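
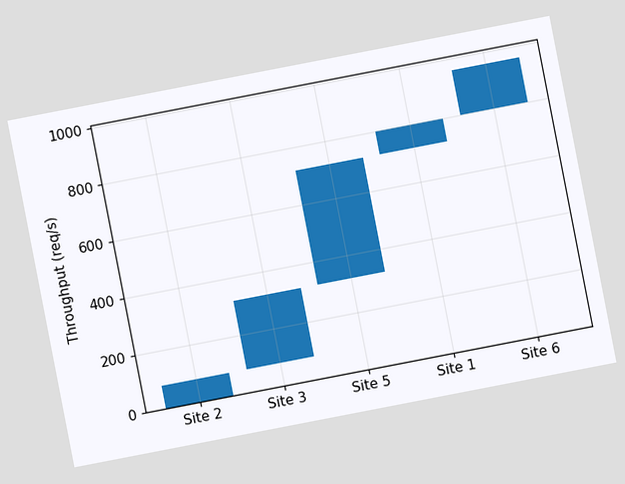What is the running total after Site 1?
The chart is tilted about 11° counter-clockwise. After Site 1 the running total reaches 800req/s.

800req/s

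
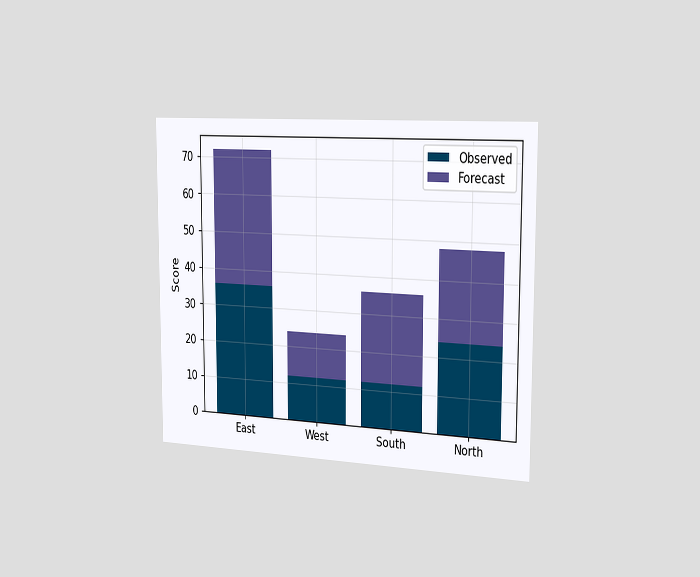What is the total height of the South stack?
36

The chart is viewed slightly from the right. The South stack's top reaches 36 on the y-axis.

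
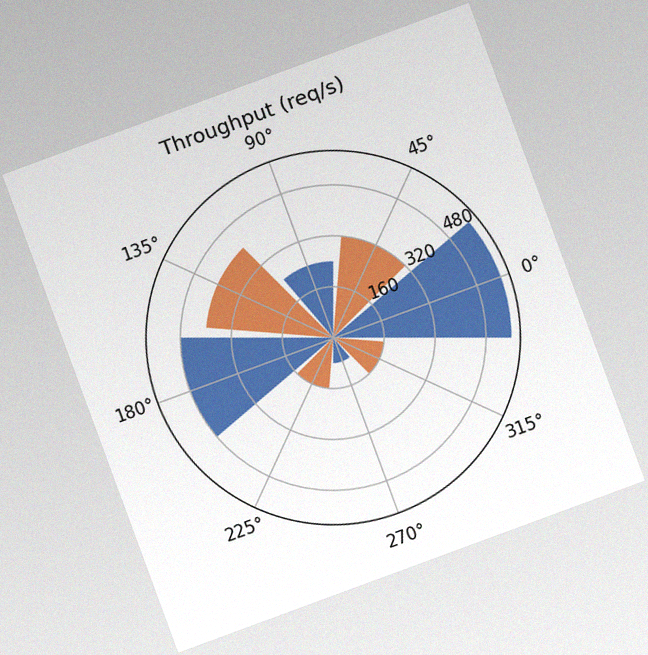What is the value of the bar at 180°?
The chart is tilted about 20° counter-clockwise, with some photo noise. The bar at 180° reaches 480req/s on the radial axis.

480req/s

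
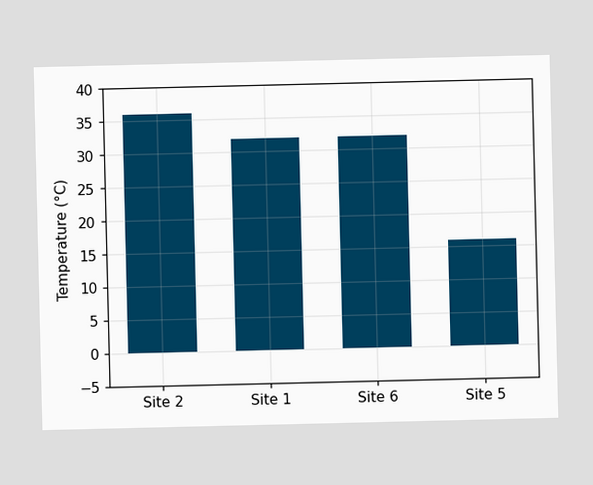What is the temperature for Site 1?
32°C

Reading along the chart's y-axis, the Site 1 bar reaches 32°C.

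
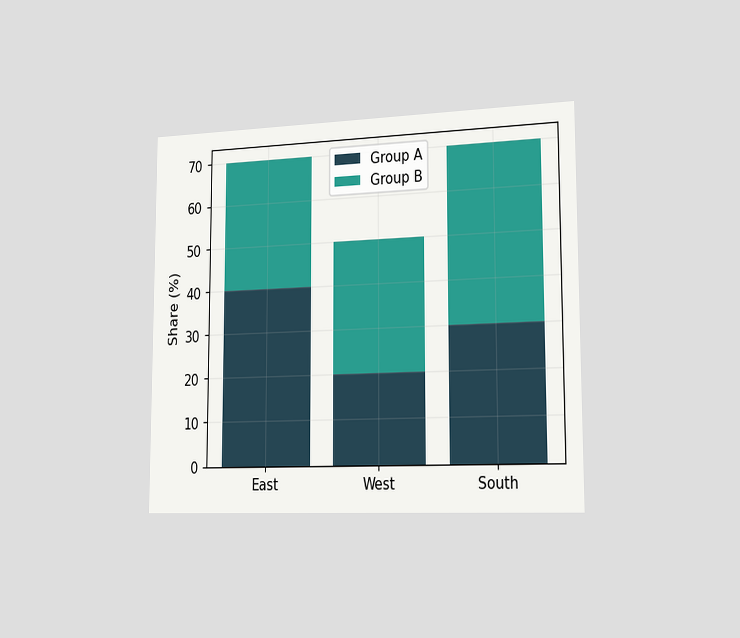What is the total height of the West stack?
The chart is viewed slightly from the right. The West stack's top reaches 50% on the y-axis.

50%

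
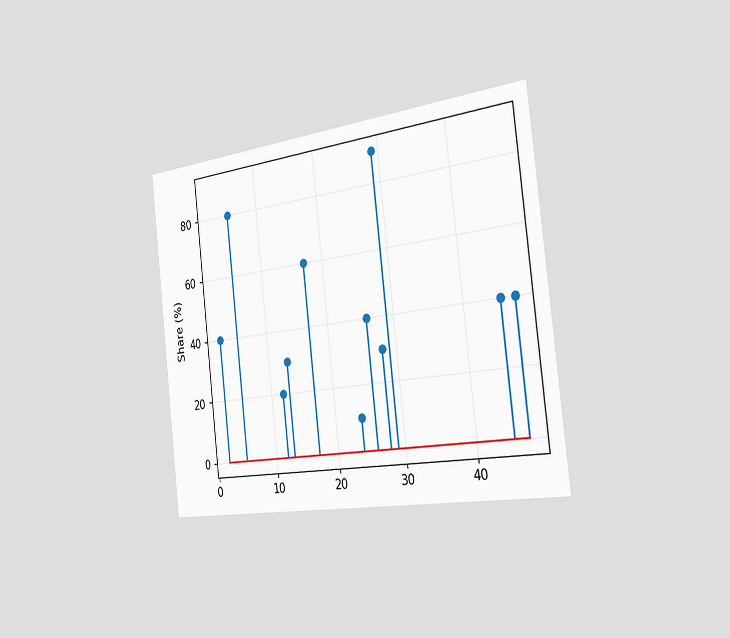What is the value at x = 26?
40%

The chart is tilted about 7° counter-clockwise and viewed slightly from the right. The stem at x=26 reaches 40%.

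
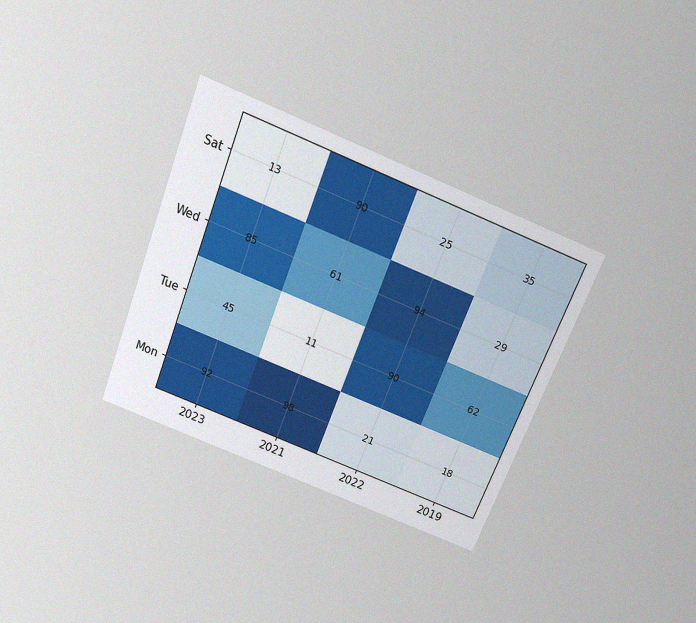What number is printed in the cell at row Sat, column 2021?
The chart is tilted about 21° clockwise and viewed slightly from above, with some photo noise. The (Sat, 2021) cell reads 90.

90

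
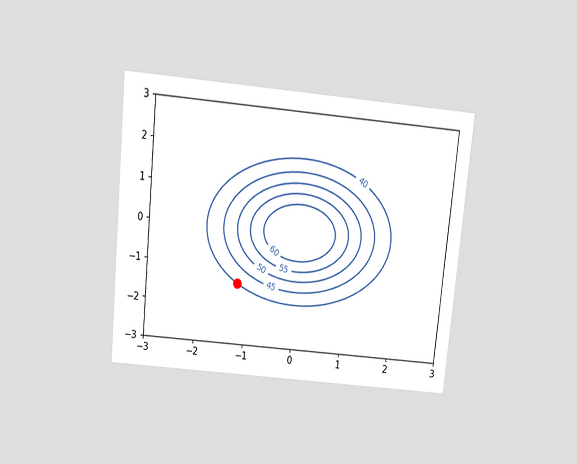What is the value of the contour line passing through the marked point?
The chart is tilted about 6° clockwise and viewed slightly from above. The marked point sits on the contour labelled 40.

40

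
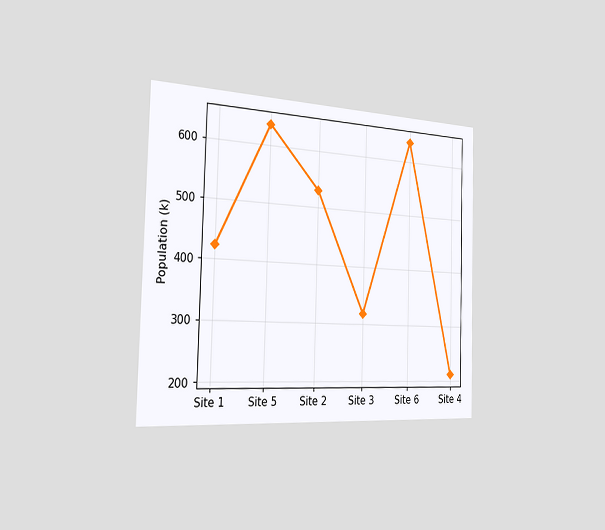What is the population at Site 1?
424k

The chart is viewed slightly from the left. At Site 1, the line is at 424k.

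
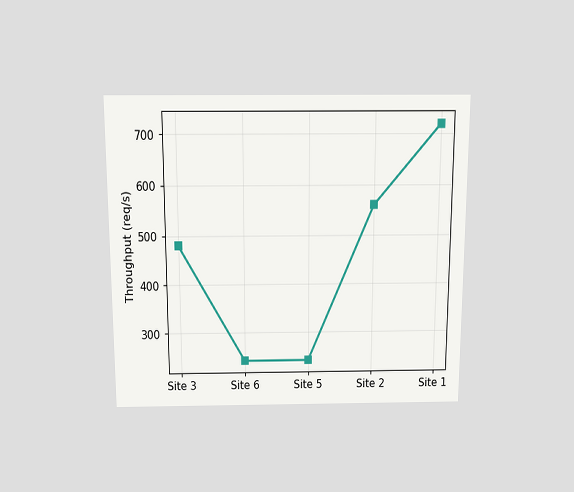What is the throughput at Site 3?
The chart is viewed slightly from above. At Site 3, the line is at 480req/s.

480req/s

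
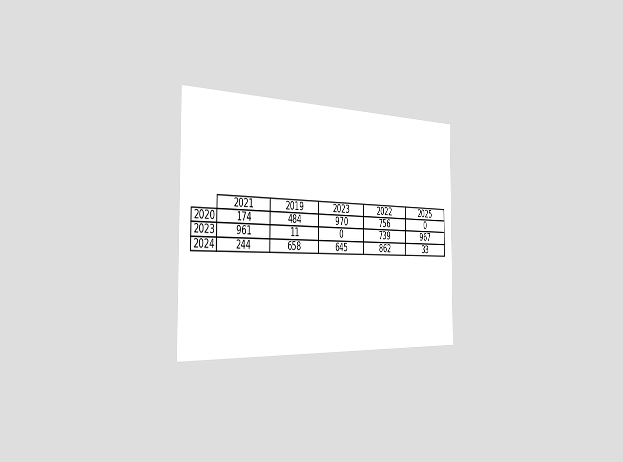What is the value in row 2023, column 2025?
The chart is viewed slightly from the left. The (2023, 2025) cell reads 967.

967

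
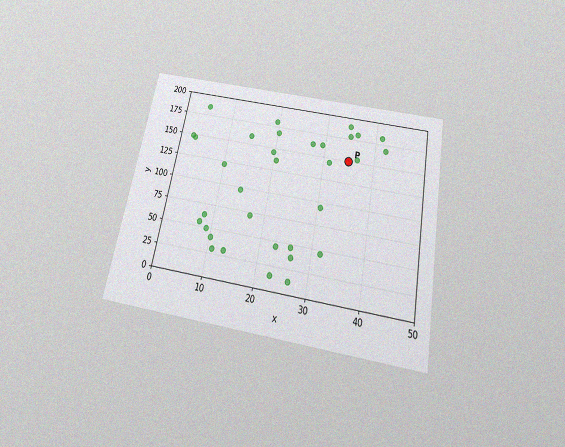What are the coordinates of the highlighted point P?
(35, 150)

The chart is tilted about 11° clockwise and viewed slightly from below, with some photo noise. Following the gridlines from P to each axis, P sits at (35, 150).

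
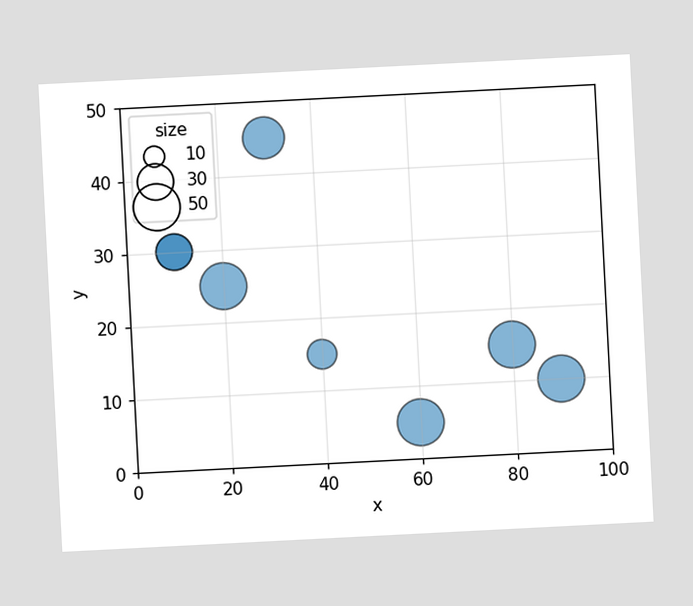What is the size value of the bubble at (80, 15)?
The chart is tilted about 3° counter-clockwise. Matching the bubble at (80, 15) against the size legend gives 50.

50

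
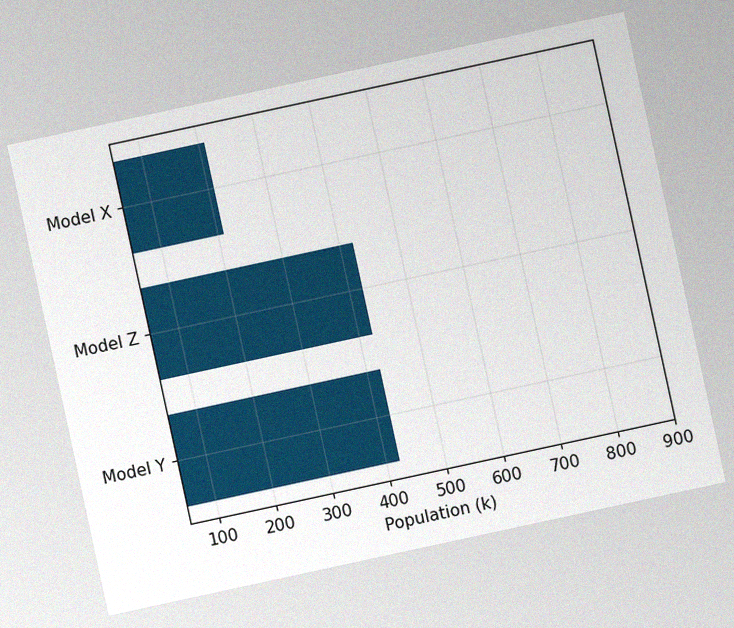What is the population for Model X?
212k

The chart is tilted about 12° counter-clockwise, with some photo noise. Reading along the chart's x-axis, the Model X bar reaches 212k.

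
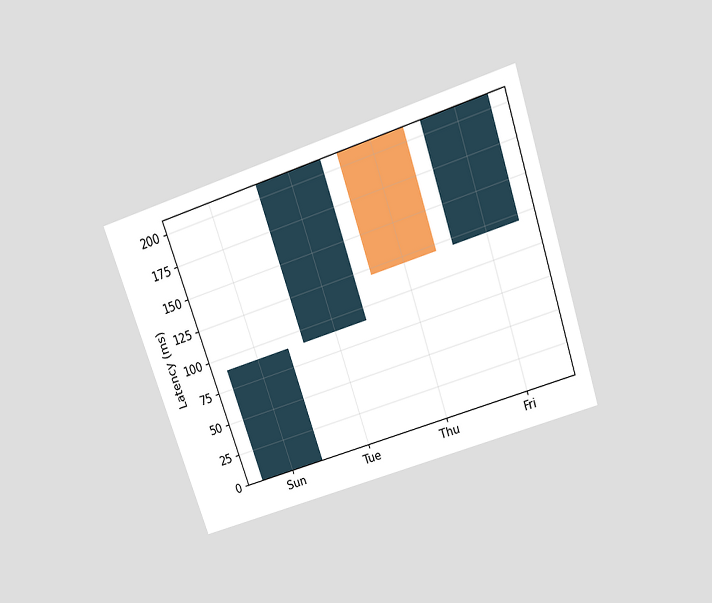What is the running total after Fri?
The chart is tilted about 19° counter-clockwise and viewed slightly from above. After Fri the running total reaches 210ms.

210ms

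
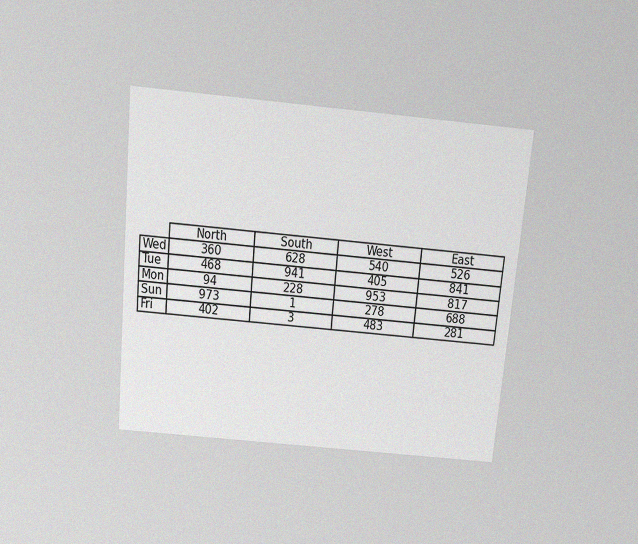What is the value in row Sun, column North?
The chart is tilted about 5° clockwise and viewed slightly from above, with some photo noise. The (Sun, North) cell reads 973.

973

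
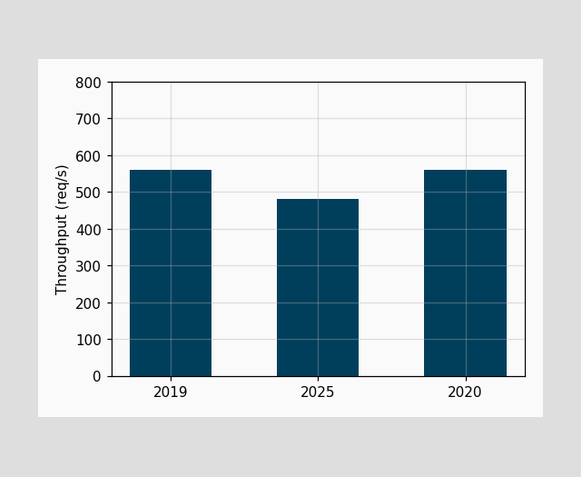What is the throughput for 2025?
480req/s

Reading along the chart's y-axis, the 2025 bar reaches 480req/s.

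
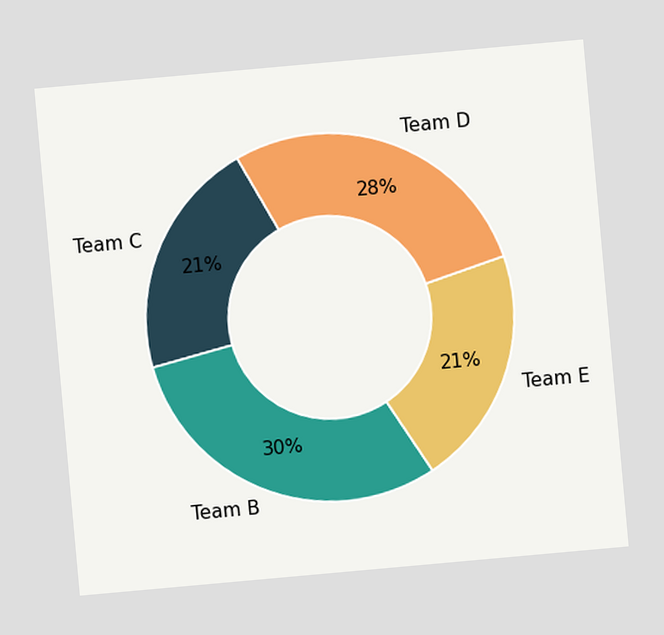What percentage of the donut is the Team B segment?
The chart is tilted about 5° counter-clockwise. The Team B segment takes up 30% of the ring.

30%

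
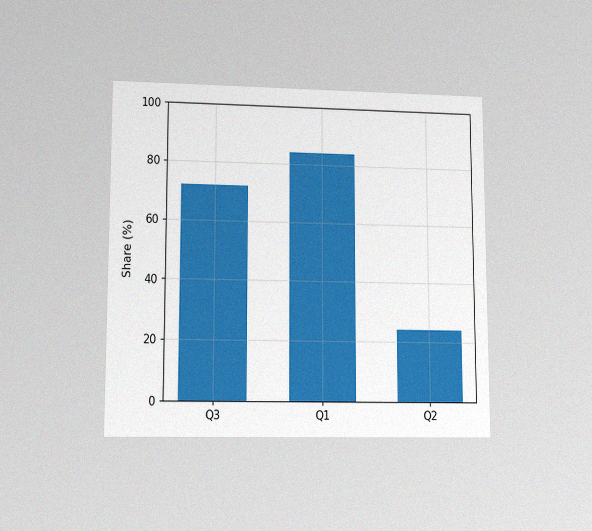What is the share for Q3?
The chart is viewed at a slight angle, with some photo noise. Reading along the chart's y-axis, the Q3 bar reaches 72%.

72%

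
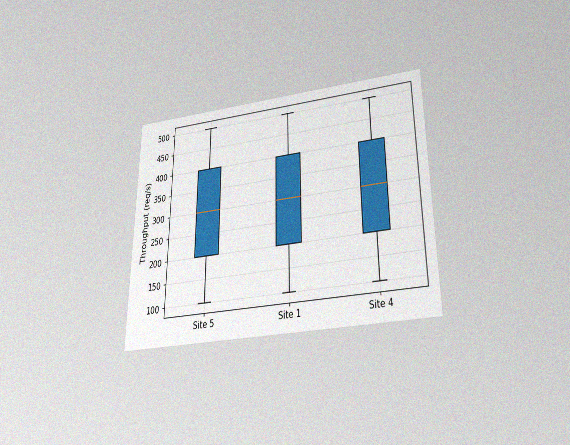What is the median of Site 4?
300req/s

The chart is viewed slightly from below, with some photo noise. The median line in the Site 4 box sits at 300req/s.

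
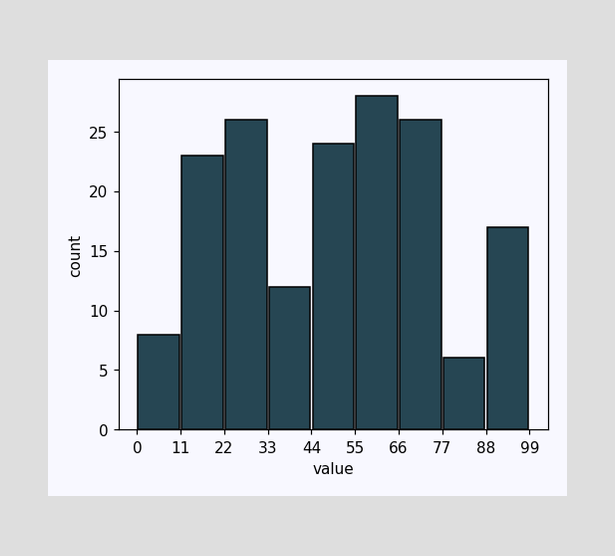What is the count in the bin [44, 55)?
The [44, 55) bin has height 24.

24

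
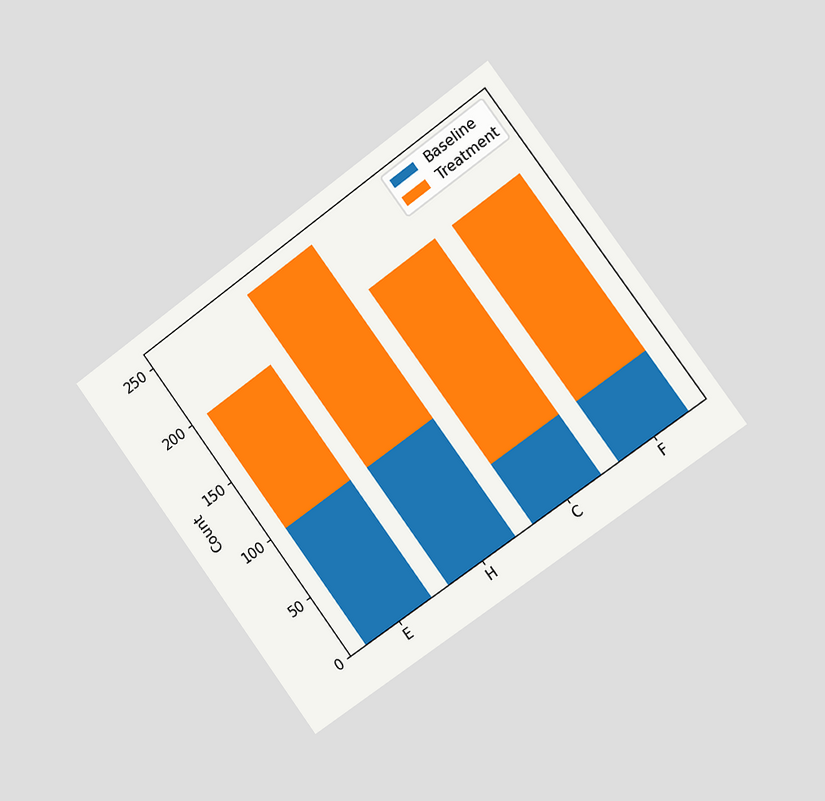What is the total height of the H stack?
250

The chart is tilted about 36° counter-clockwise and viewed slightly from the right. The H stack's top reaches 250 on the y-axis.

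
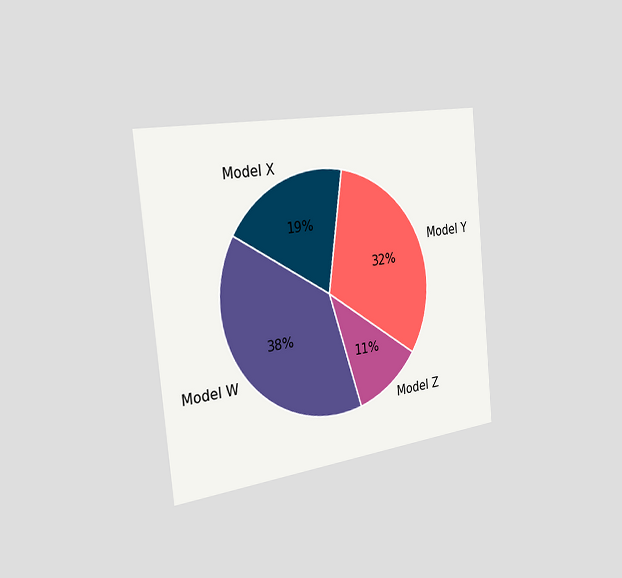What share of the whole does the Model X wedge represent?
The chart is tilted about 6° counter-clockwise and viewed slightly from the left. The Model X slice takes up 19% of the pie.

19%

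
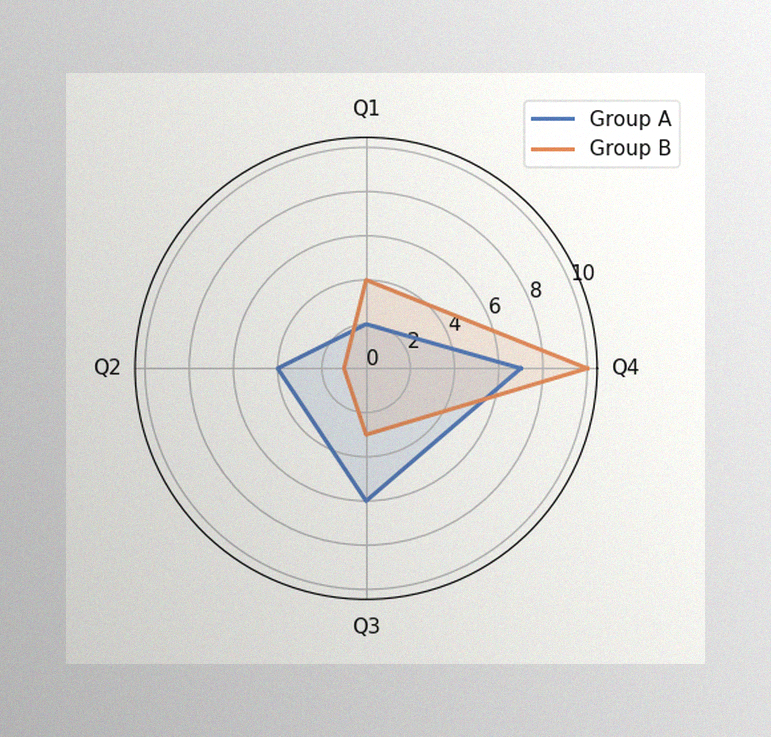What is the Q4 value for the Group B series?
The image has some photo noise and uneven lighting. On the Q4 axis, Group B reaches 10.

10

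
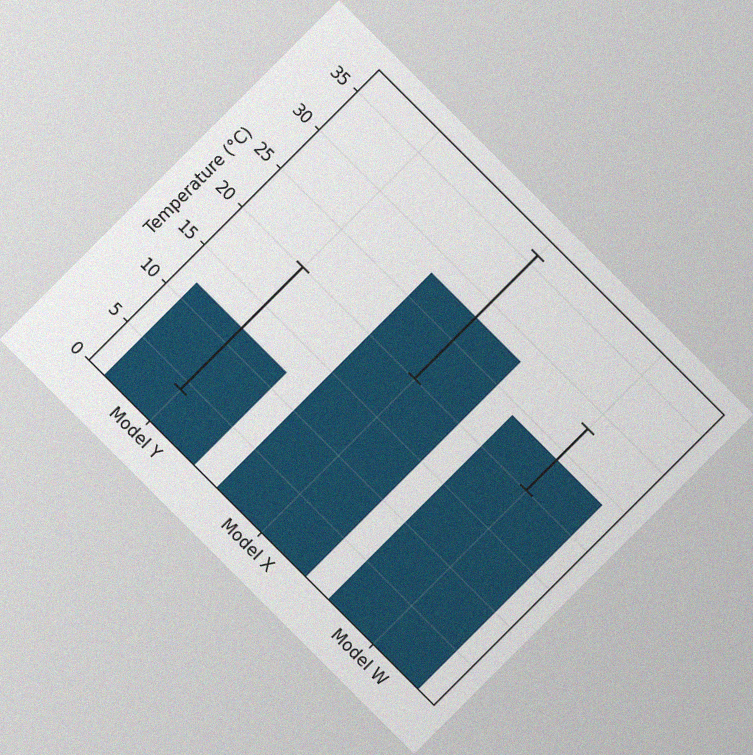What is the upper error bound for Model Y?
The chart is tilted about 45° clockwise, with some photo noise. The Model Y bar's upper whisker reaches 20°C.

20°C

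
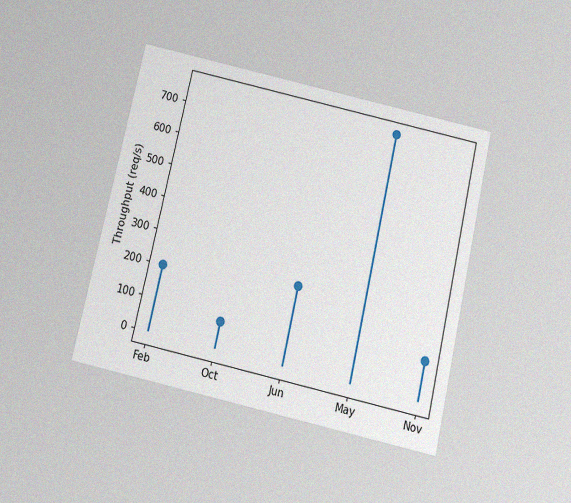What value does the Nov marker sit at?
120req/s

The chart is tilted about 13° clockwise and viewed slightly from below, with some photo noise. The Nov marker sits at 120req/s.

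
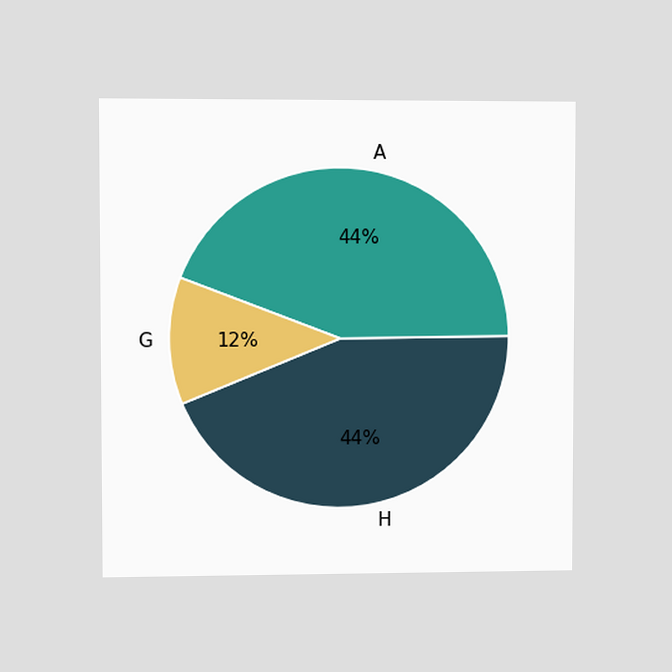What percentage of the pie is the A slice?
The chart is viewed at a slight angle. The A slice takes up 44% of the pie.

44%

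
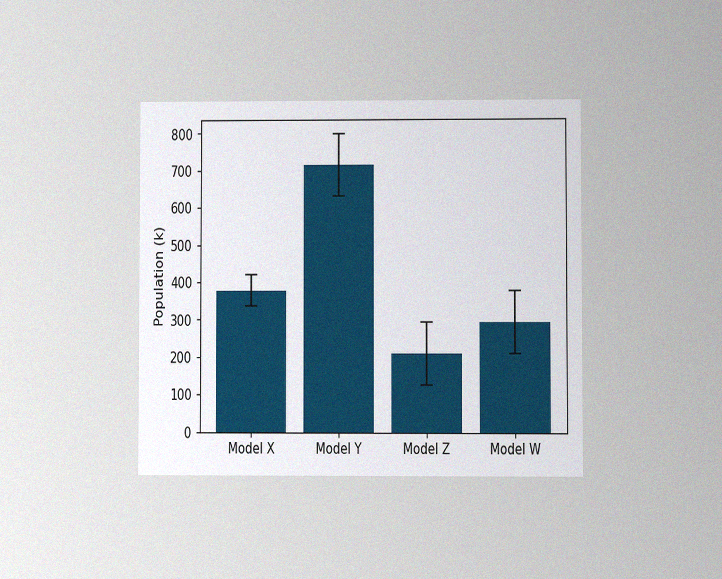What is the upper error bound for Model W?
378k

The chart is viewed at a slight angle, with some photo noise. The Model W bar's upper whisker reaches 378k.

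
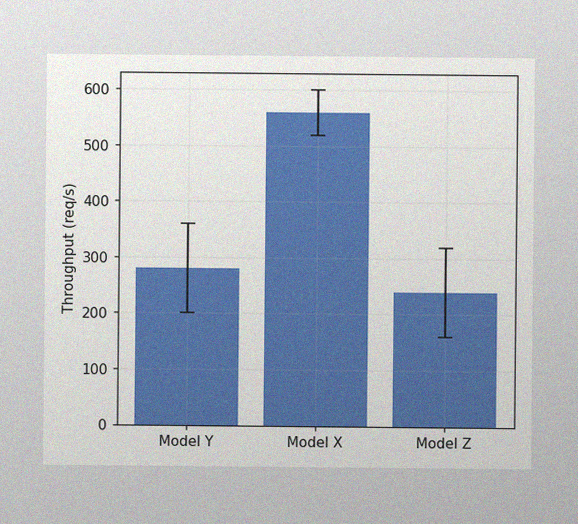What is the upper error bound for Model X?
The image has some photo noise and uneven lighting. The Model X bar's upper whisker reaches 600req/s.

600req/s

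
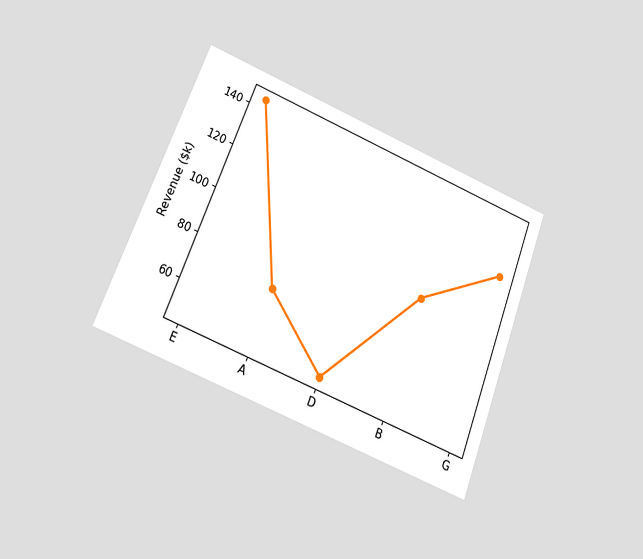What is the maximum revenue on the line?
The chart is tilted about 21° clockwise and viewed at a slight angle. The highest point is at E, and reading across to the y-axis gives $144k.

$144k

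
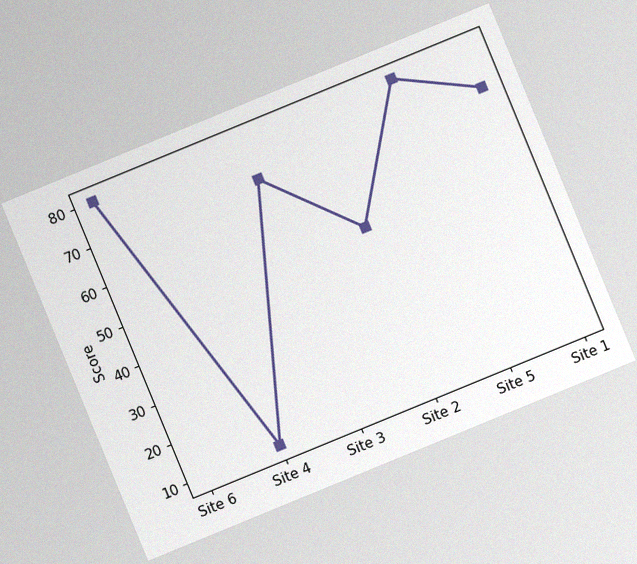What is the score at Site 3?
The chart is tilted about 22° counter-clockwise, with some photo noise. At Site 3, the line is at 70.

70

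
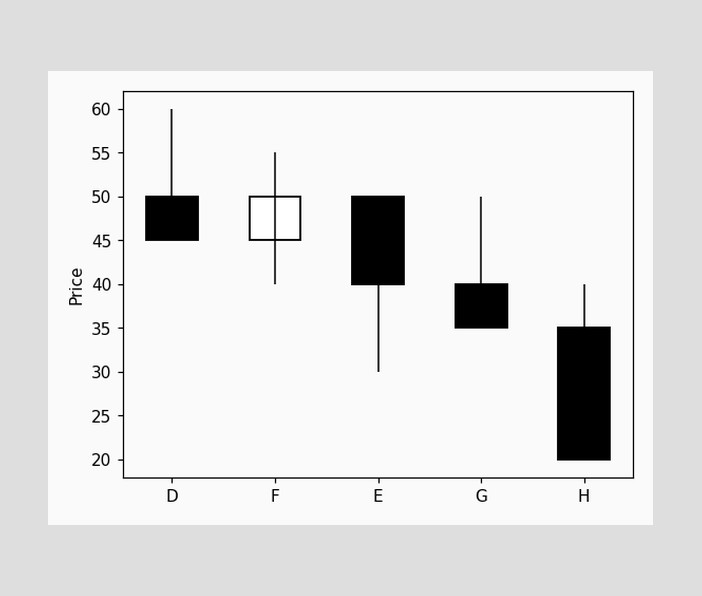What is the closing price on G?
35

The G candle closes at 35.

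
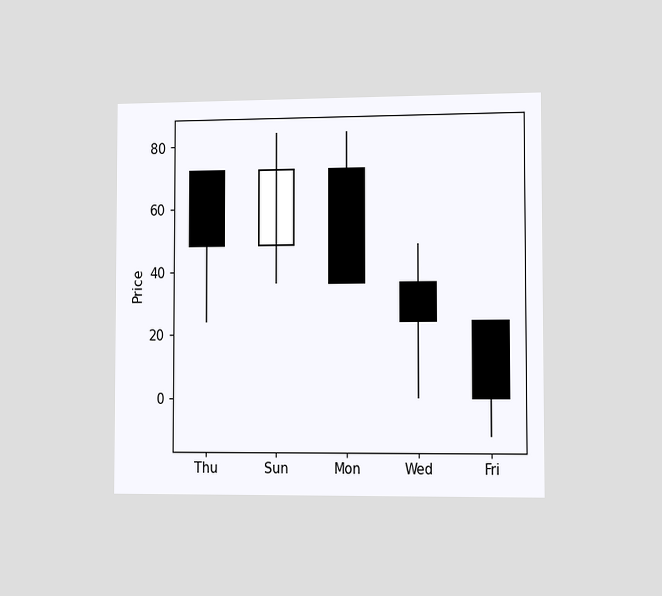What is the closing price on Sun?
The chart is viewed slightly from the right. The Sun candle closes at 72.

72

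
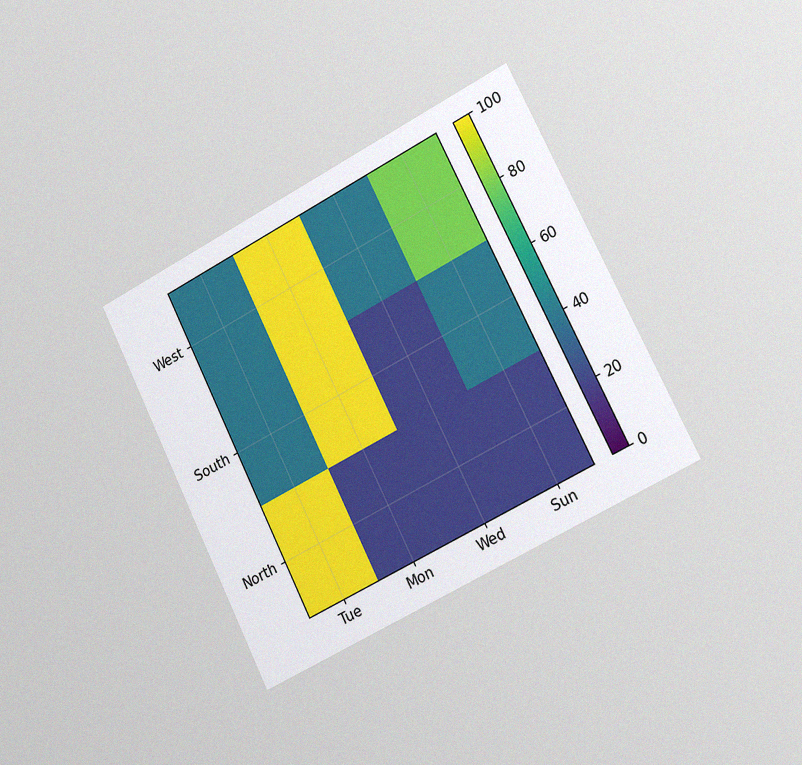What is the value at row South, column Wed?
The chart is tilted about 26° counter-clockwise and viewed slightly from the right, with some photo noise. Matching cell (South, Wed) against the colorbar gives 20.

20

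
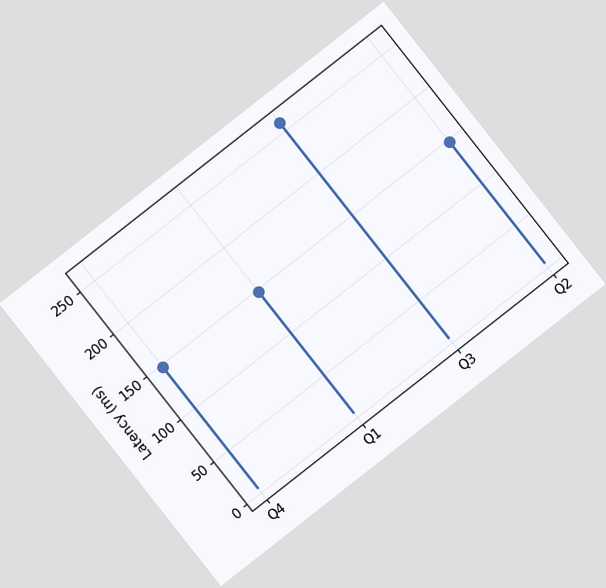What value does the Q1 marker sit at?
The chart is tilted about 38° counter-clockwise. The Q1 marker sits at 148ms.

148ms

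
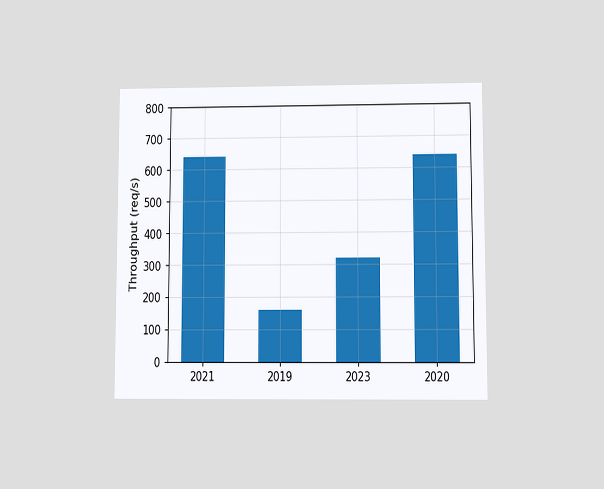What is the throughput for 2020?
640req/s

The chart is viewed at a slight angle. Reading along the chart's y-axis, the 2020 bar reaches 640req/s.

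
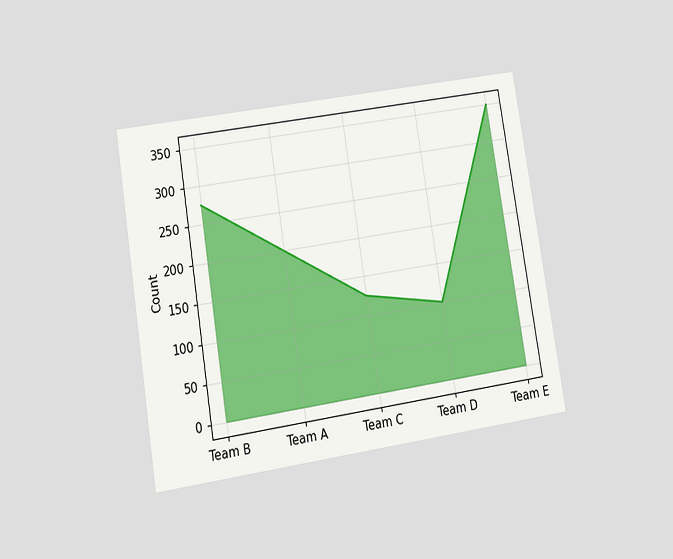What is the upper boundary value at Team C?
The chart is tilted about 9° counter-clockwise and viewed at a slight angle. At Team C the upper boundary is at 125.

125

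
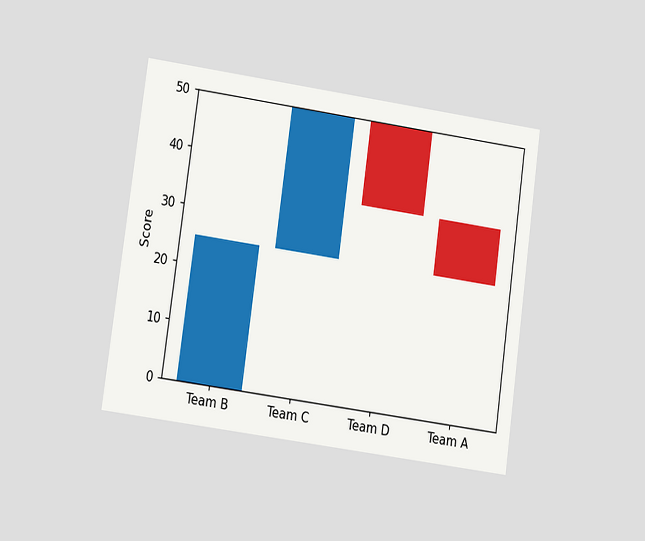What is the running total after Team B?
The chart is tilted about 8° clockwise and viewed at a slight angle. After Team B the running total reaches 25.

25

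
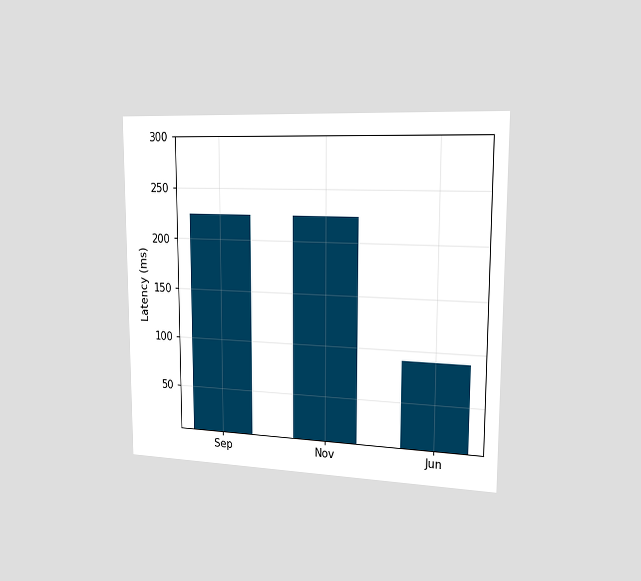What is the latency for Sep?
225ms

The chart is viewed slightly from the right. Reading along the chart's y-axis, the Sep bar reaches 225ms.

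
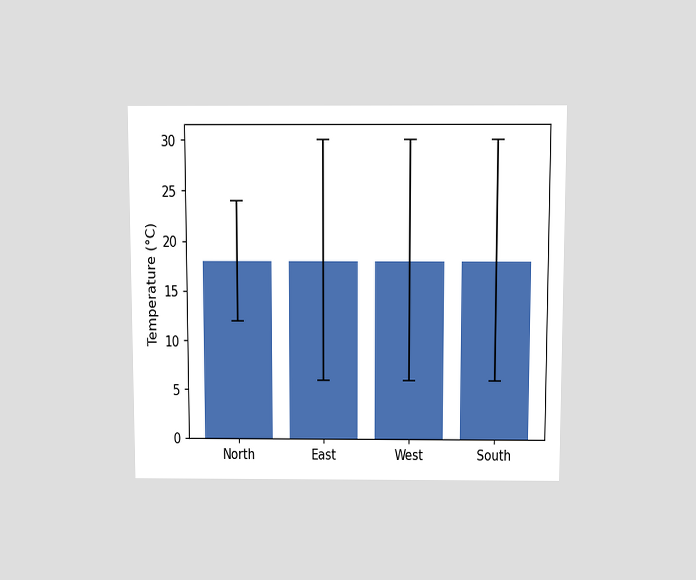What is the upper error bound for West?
The chart is viewed slightly from above. The West bar's upper whisker reaches 30°C.

30°C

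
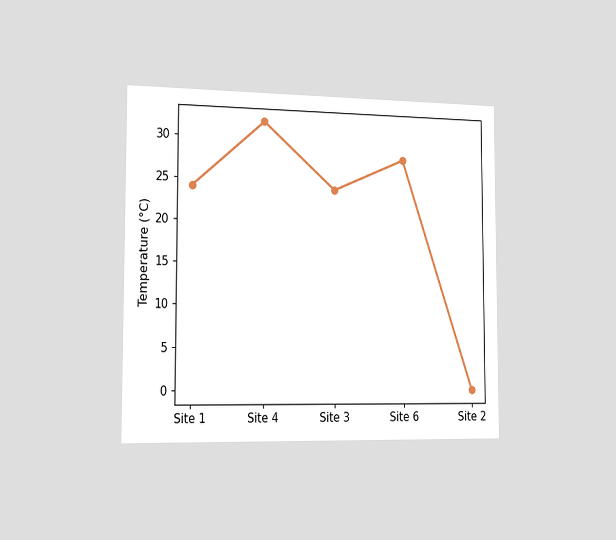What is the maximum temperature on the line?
32°C

The chart is viewed slightly from the left. The highest point is at Site 4, and reading across to the y-axis gives 32°C.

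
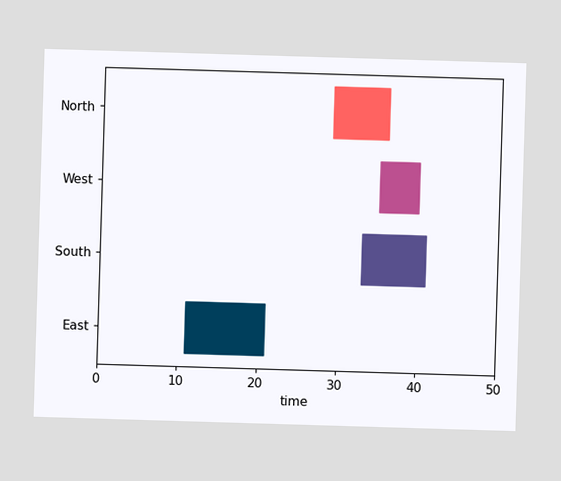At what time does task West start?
35

The West bar begins at t=35.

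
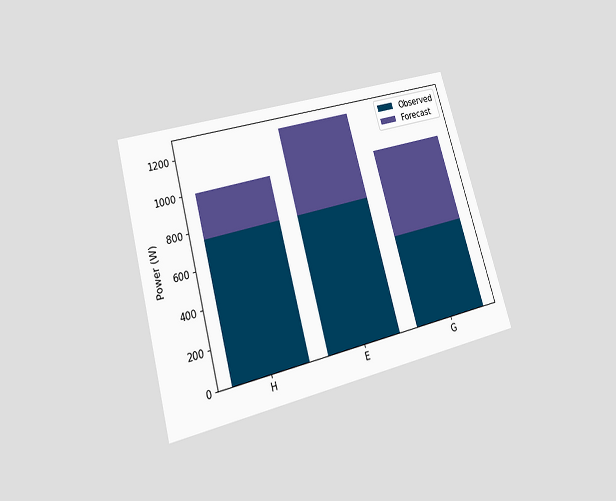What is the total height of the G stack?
1000W

The chart is tilted about 16° counter-clockwise and viewed at a slight angle. The G stack's top reaches 1000W on the y-axis.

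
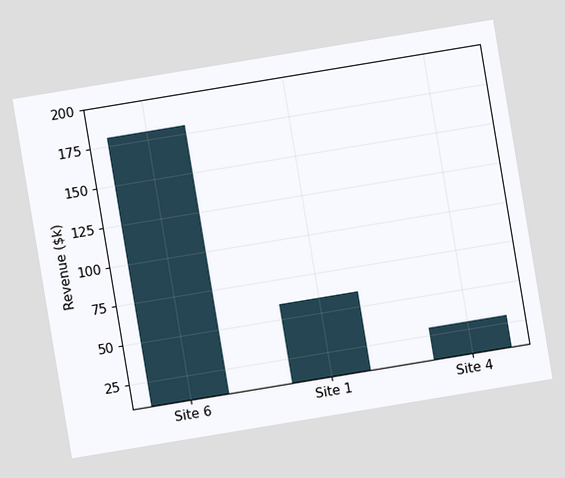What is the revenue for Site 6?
$180k

The chart is tilted about 9° counter-clockwise. Reading along the chart's y-axis, the Site 6 bar reaches $180k.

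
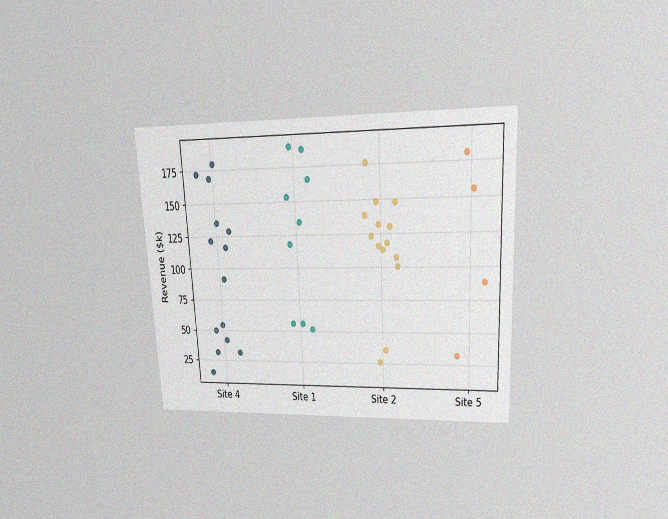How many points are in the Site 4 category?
The chart is tilted about 3° counter-clockwise and viewed at a slight angle, with some photo noise. Counting the markers in the Site 4 column gives 14.

14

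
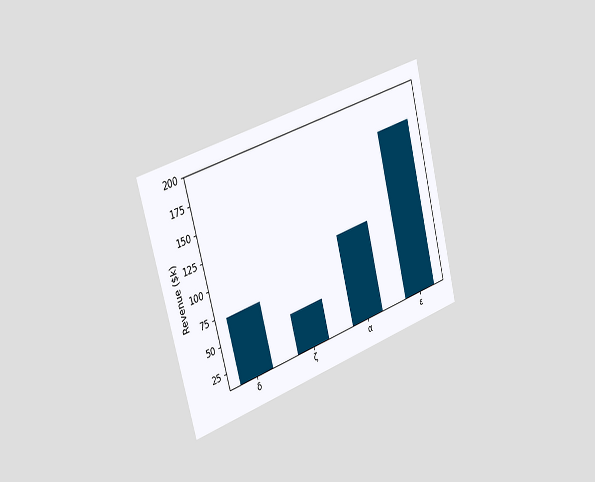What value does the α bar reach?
The chart is tilted about 15° counter-clockwise and viewed slightly from the left. Reading along the chart's y-axis, the α bar reaches $96k.

$96k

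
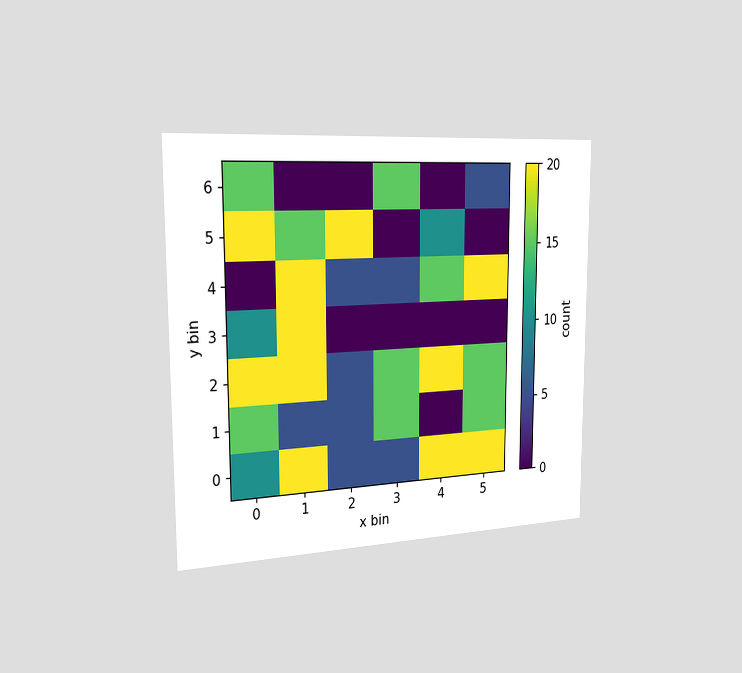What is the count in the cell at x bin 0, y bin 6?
The chart is viewed slightly from the left. Matching the cell (0, 6) against the colorbar gives 15.

15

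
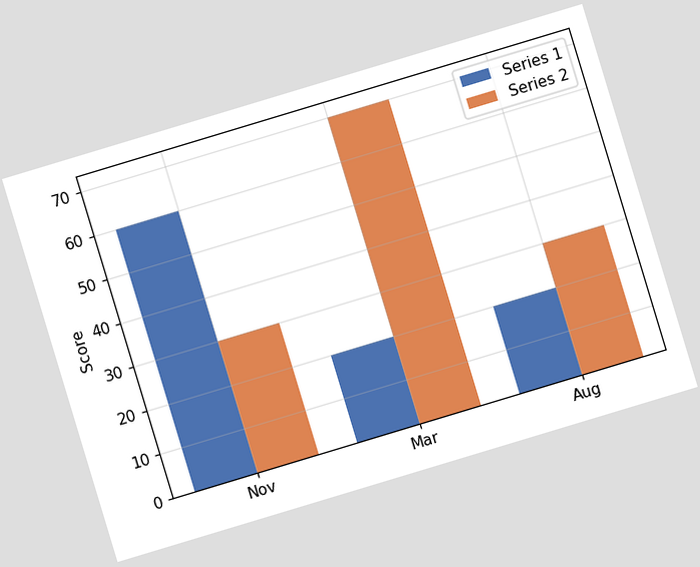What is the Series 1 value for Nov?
The chart is tilted about 17° counter-clockwise. The Series 1 bar at Nov reaches 60 on the y-axis.

60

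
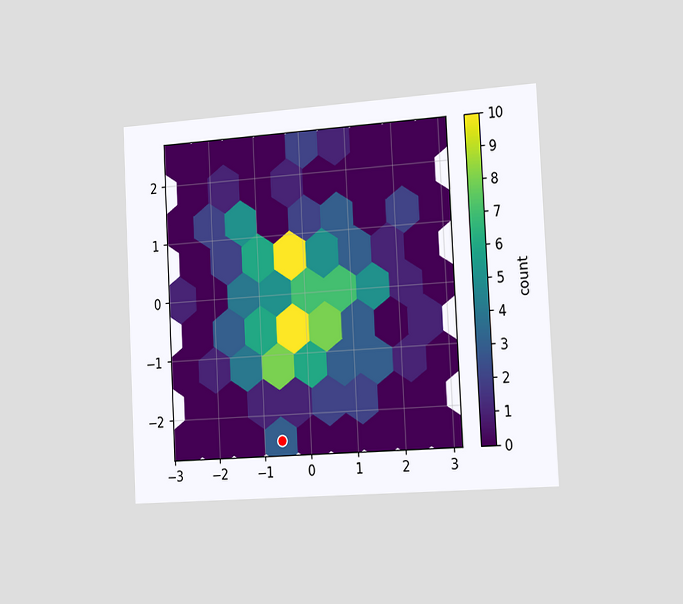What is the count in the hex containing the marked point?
The chart is tilted about 3° counter-clockwise and viewed slightly from the right. The marked hex reads 3 on the colorbar.

3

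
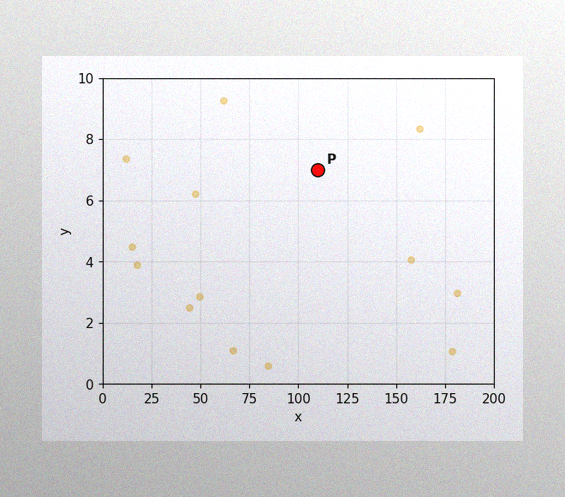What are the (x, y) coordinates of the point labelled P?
The image has some photo noise and uneven lighting. Following the gridlines from P to each axis, P sits at (110, 7).

(110, 7)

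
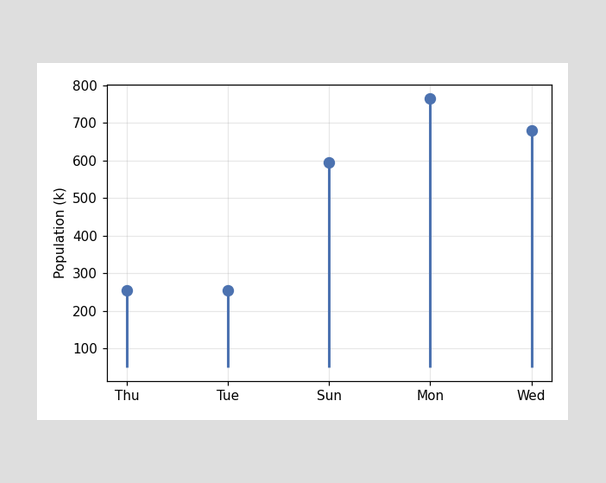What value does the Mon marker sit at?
The Mon marker sits at 765k.

765k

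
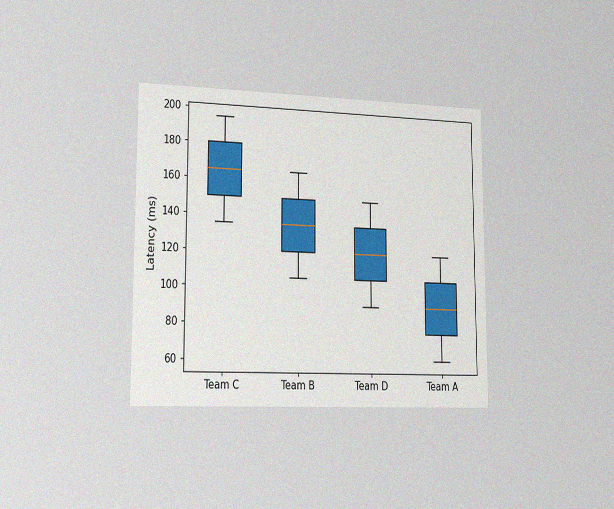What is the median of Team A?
90ms

The chart is viewed slightly from the left, with some photo noise. The median line in the Team A box sits at 90ms.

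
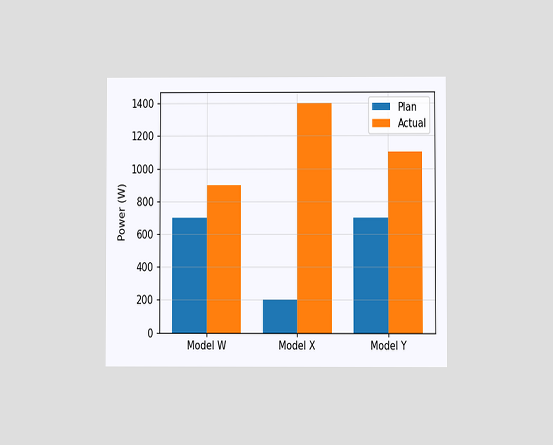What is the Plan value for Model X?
The chart is viewed at a slight angle. The Plan bar at Model X reaches 200W on the y-axis.

200W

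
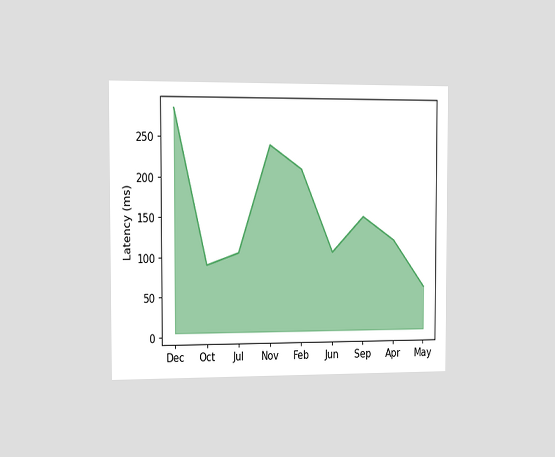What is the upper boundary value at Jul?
105ms

The chart is viewed slightly from the left. At Jul the upper boundary is at 105ms.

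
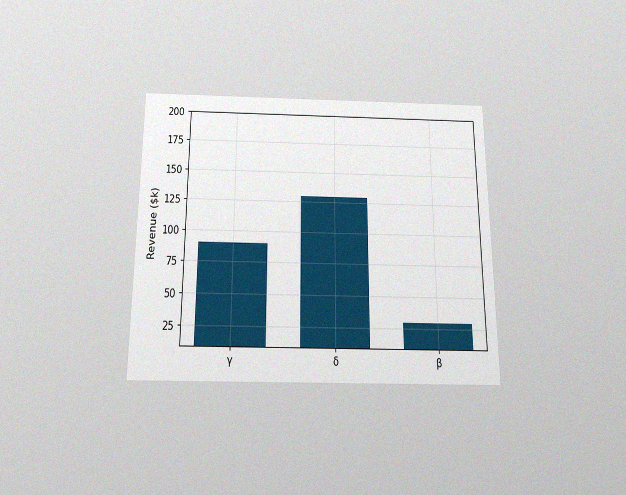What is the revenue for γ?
The chart is viewed slightly from below, with some photo noise. Reading along the chart's y-axis, the γ bar reaches $90k.

$90k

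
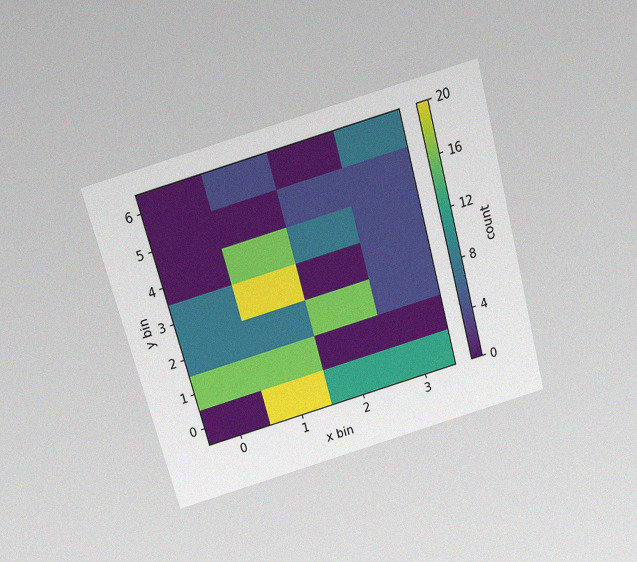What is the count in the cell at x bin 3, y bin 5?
4

The chart is tilted about 15° counter-clockwise and viewed slightly from above, with some photo noise. Matching the cell (3, 5) against the colorbar gives 4.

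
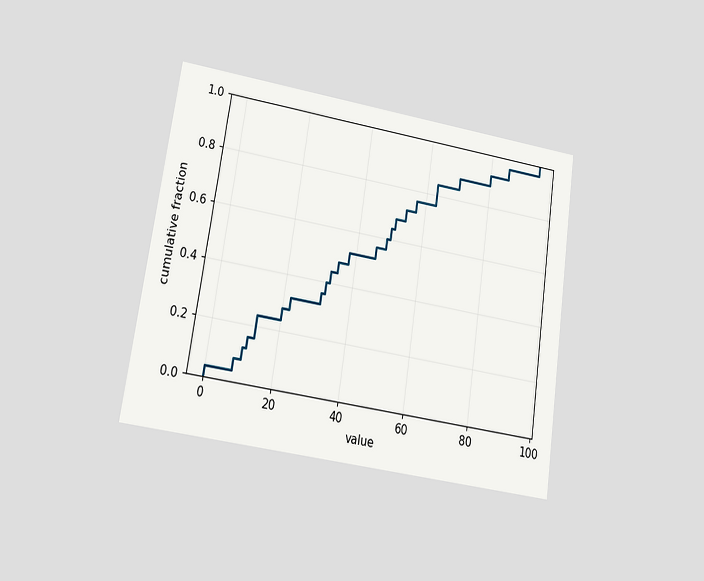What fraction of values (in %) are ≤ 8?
8%

The chart is tilted about 9° clockwise and viewed at a slight angle. At x=8 the ECDF step is at 8%.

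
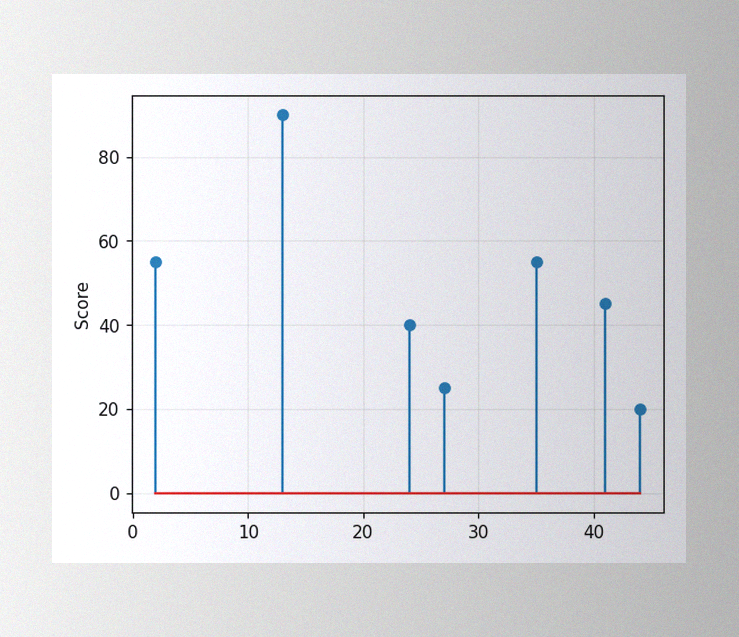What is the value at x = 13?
The image has some photo noise and uneven lighting. The stem at x=13 reaches 90.

90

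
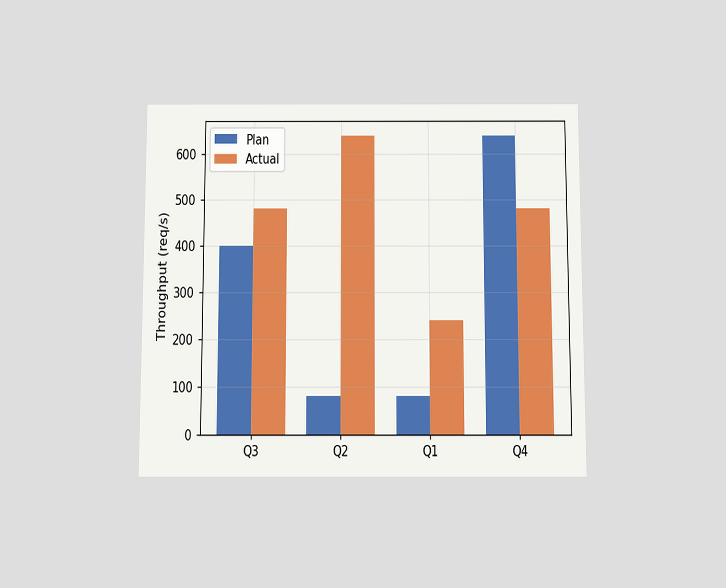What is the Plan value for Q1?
80req/s

The chart is viewed slightly from below. The Plan bar at Q1 reaches 80req/s on the y-axis.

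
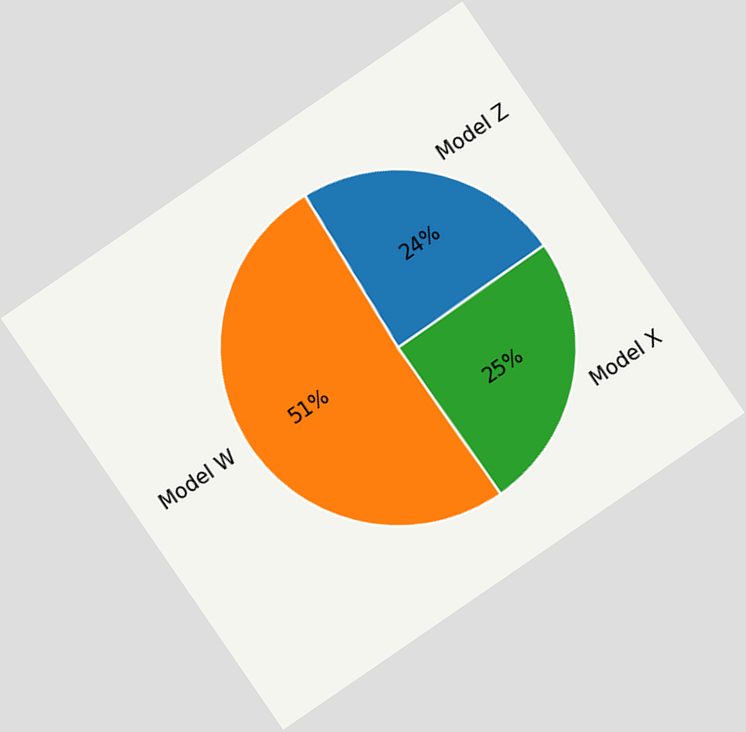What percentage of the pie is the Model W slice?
The chart is tilted about 34° counter-clockwise. The Model W slice takes up 51% of the pie.

51%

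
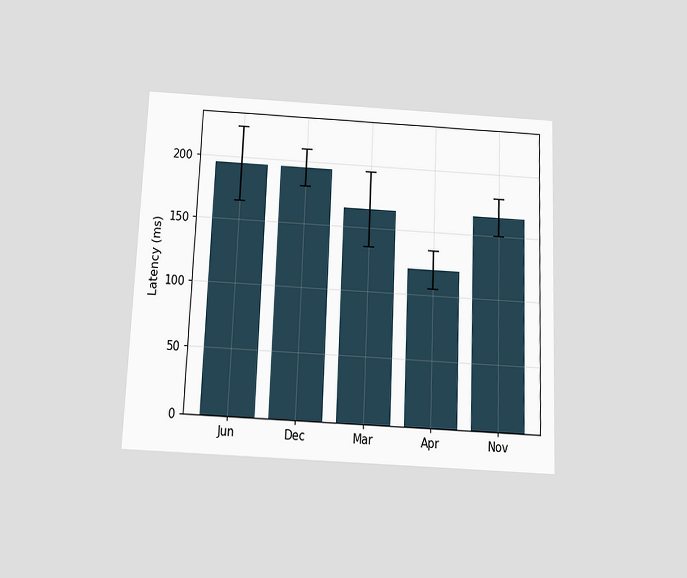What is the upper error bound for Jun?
225ms

The chart is tilted about 2° clockwise and viewed slightly from below. The Jun bar's upper whisker reaches 225ms.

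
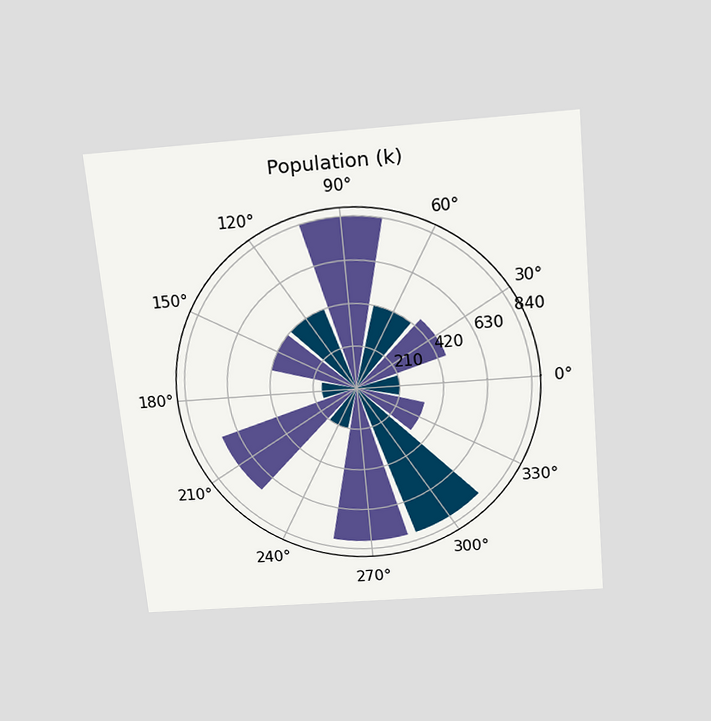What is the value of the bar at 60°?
The chart is tilted about 5° counter-clockwise and viewed slightly from above. The bar at 60° reaches 420k on the radial axis.

420k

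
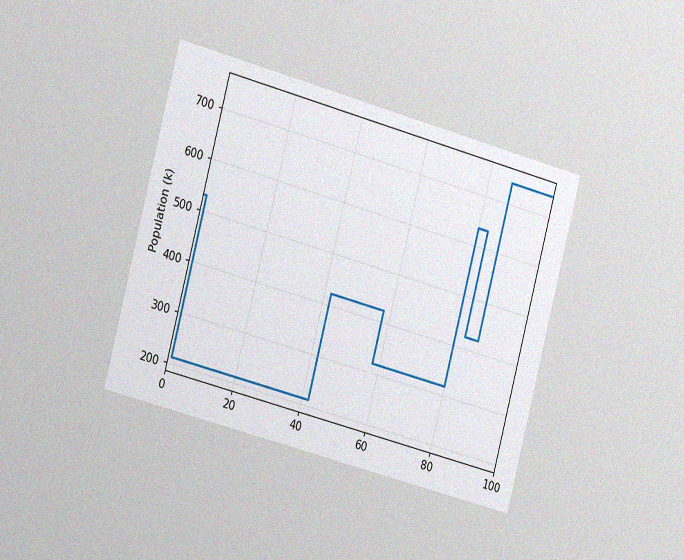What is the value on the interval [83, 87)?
424k

The chart is tilted about 15° clockwise and viewed slightly from the left, with some photo noise. On [83, 87) the step sits at 424k.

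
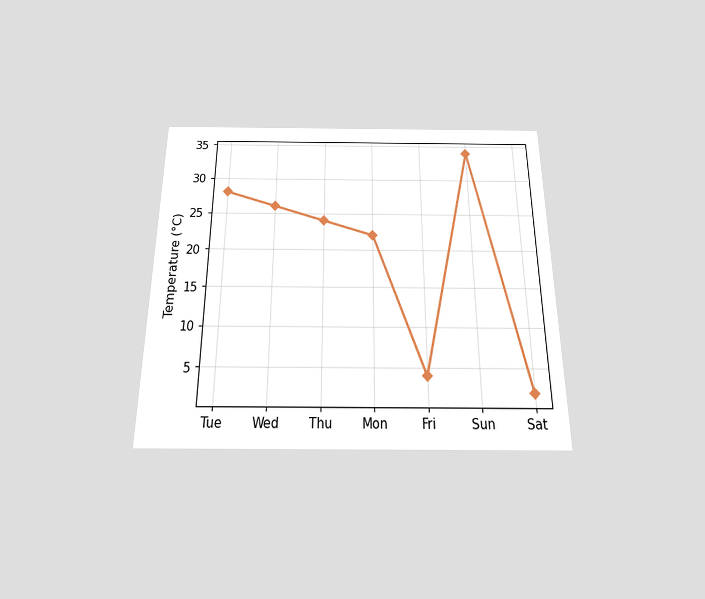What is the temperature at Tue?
The chart is viewed slightly from below. At Tue, the line is at 28°C.

28°C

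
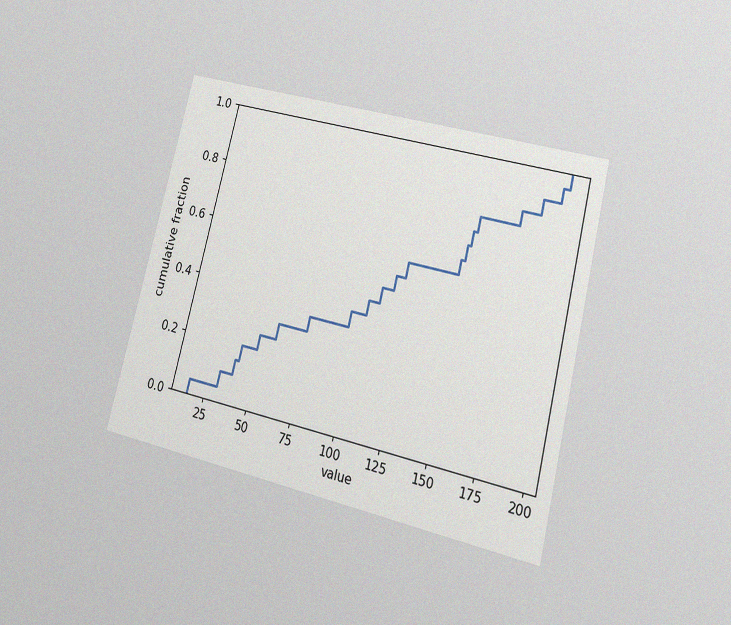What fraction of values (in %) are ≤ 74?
35%

The chart is tilted about 14° clockwise and viewed at a slight angle, with some photo noise. At x=74 the ECDF step is at 35%.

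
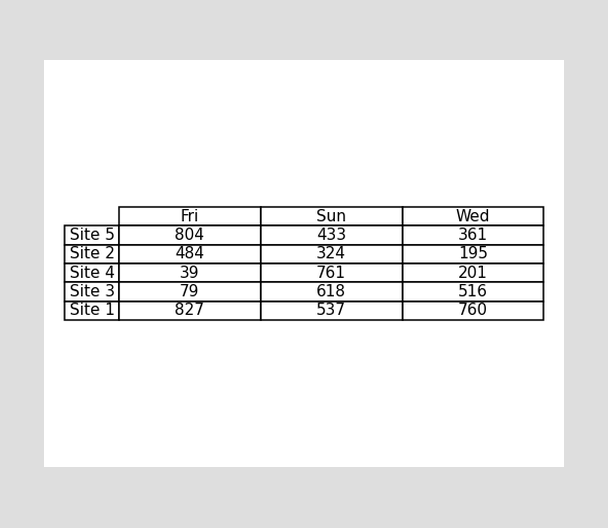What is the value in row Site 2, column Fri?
484

The (Site 2, Fri) cell reads 484.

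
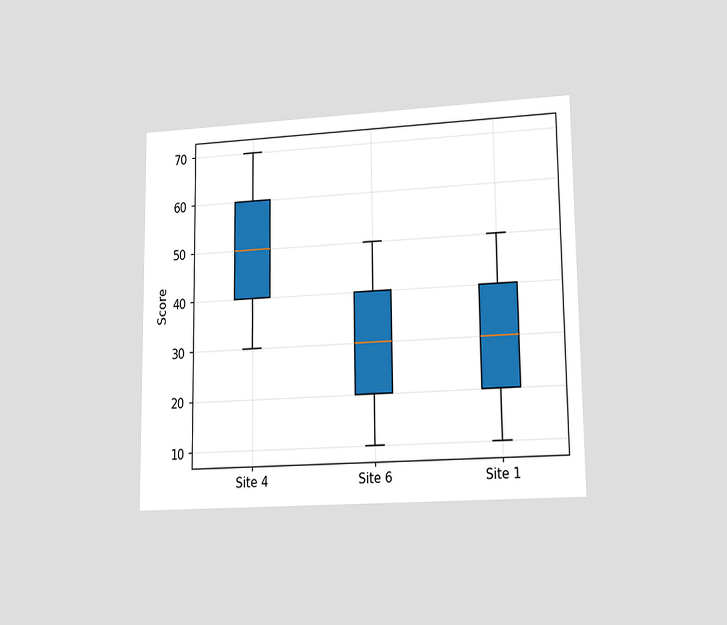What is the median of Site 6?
The chart is viewed at a slight angle. The median line in the Site 6 box sits at 30.

30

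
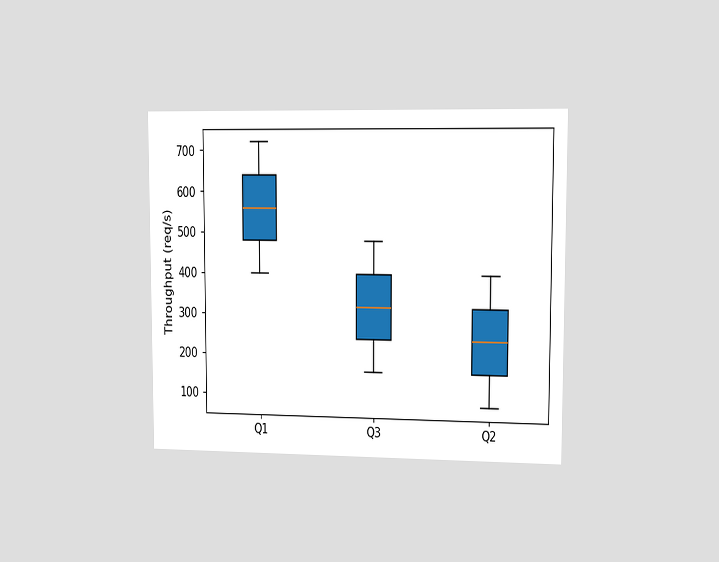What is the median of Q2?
240req/s

The chart is viewed slightly from the right. The median line in the Q2 box sits at 240req/s.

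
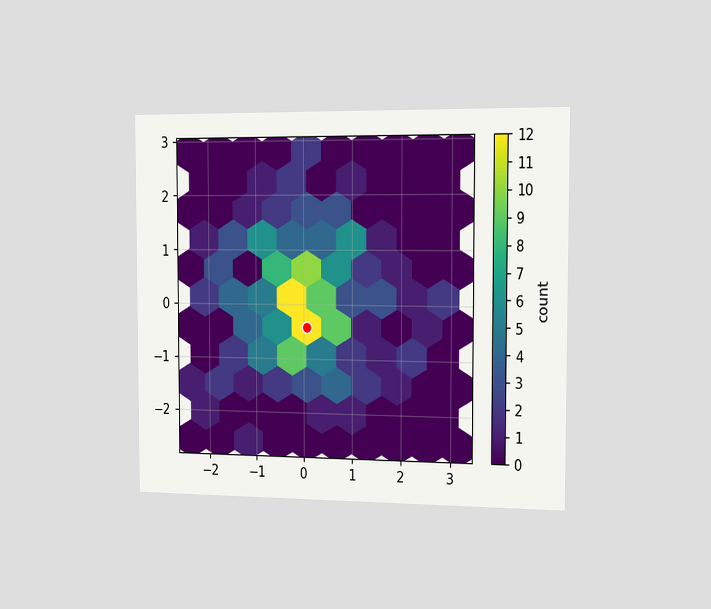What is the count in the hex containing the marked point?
The chart is viewed slightly from the right. The marked hex reads 12 on the colorbar.

12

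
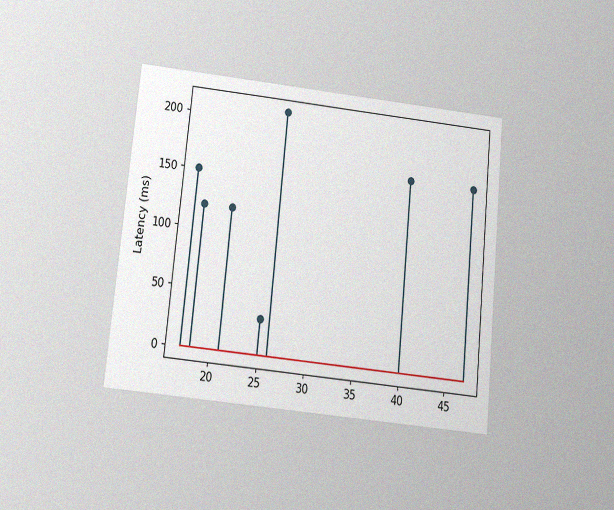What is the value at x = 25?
30ms

The chart is tilted about 6° clockwise and viewed slightly from below, with some photo noise. The stem at x=25 reaches 30ms.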